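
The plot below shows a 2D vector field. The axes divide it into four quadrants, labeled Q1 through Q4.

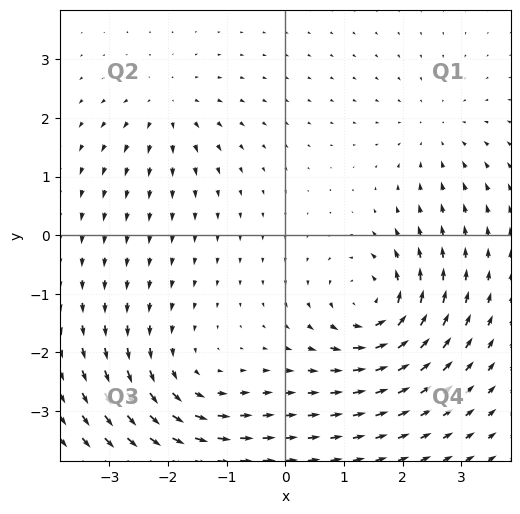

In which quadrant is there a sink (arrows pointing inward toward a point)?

Q1

The sink sits at approximately (2.6, 1.7), which lies in quadrant Q1. The divergence there is about -3, negative as expected for a sink.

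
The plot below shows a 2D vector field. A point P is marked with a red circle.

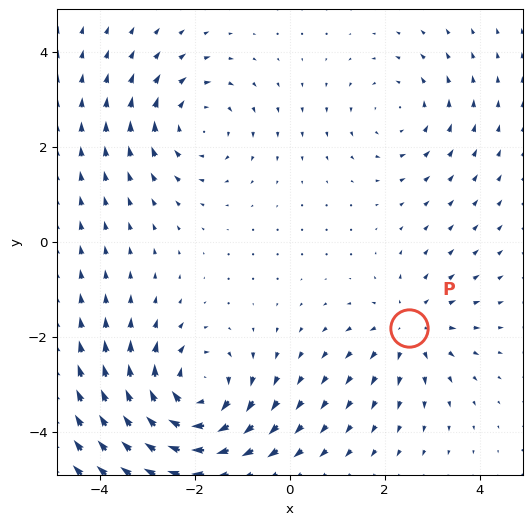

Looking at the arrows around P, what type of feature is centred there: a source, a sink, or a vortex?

At P (2.5, -1.8) the arrows spread outward. Divergence about +3, curl ≈0 — positive divergence with near-zero curl is a source.

source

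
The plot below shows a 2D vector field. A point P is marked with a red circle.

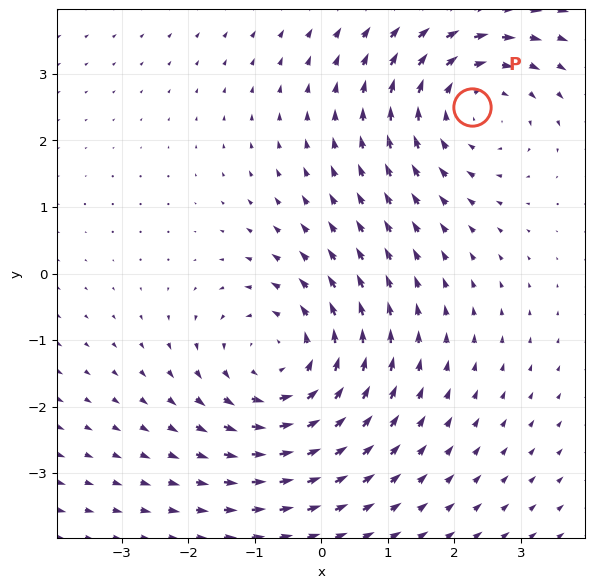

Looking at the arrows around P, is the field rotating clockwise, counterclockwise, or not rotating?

Near P at (2.3, 2.5) the arrows circulate clockwise. The curl (z-component) there is about -2; negative curl means clockwise rotation.

clockwise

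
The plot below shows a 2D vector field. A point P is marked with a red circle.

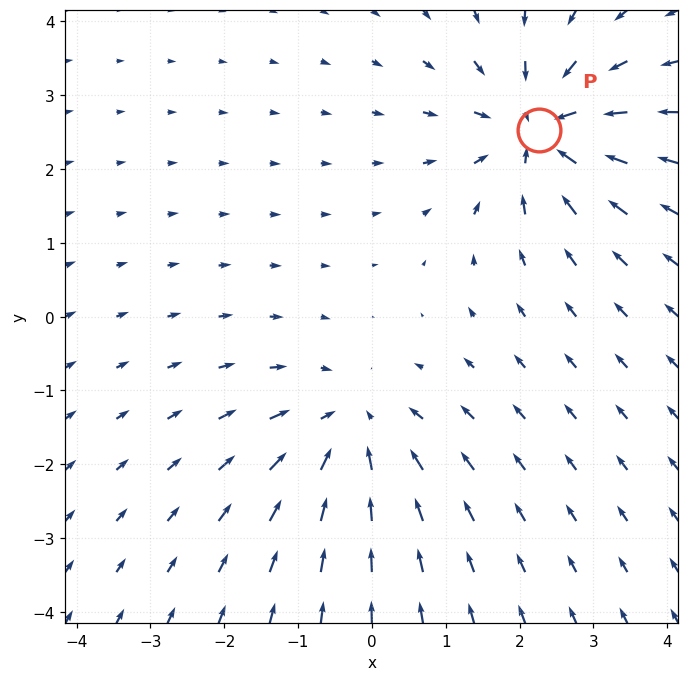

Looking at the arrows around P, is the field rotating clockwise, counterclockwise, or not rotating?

Near P at (2.3, 2.5) the arrows show no circulation. The curl there is ≈0.

not rotating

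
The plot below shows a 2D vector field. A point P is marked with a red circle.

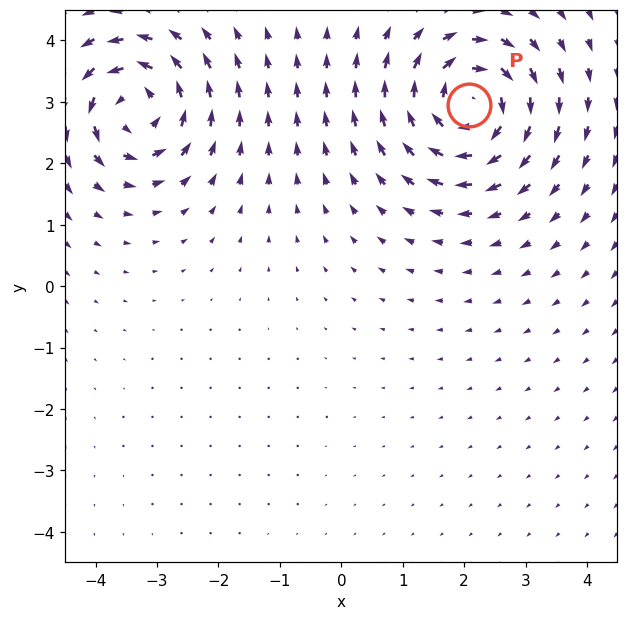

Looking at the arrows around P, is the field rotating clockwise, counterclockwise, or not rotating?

clockwise

Near P at (2.1, 2.9) the arrows circulate clockwise. The curl (z-component) there is about -6; negative curl means clockwise rotation.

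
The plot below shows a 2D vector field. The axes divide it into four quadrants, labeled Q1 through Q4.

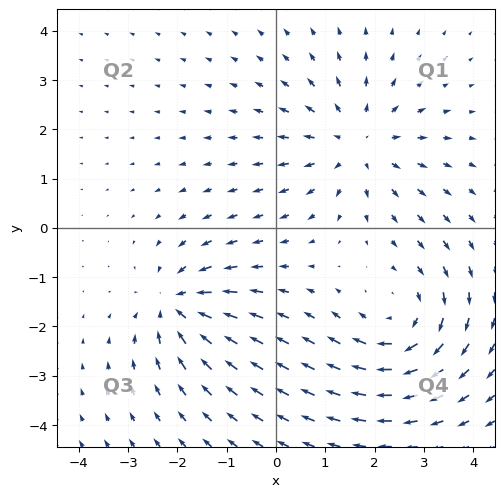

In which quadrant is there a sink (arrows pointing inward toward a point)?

The sink sits at approximately (-2.0, -1.6), which lies in quadrant Q3. The divergence there is about -5, negative as expected for a sink.

Q3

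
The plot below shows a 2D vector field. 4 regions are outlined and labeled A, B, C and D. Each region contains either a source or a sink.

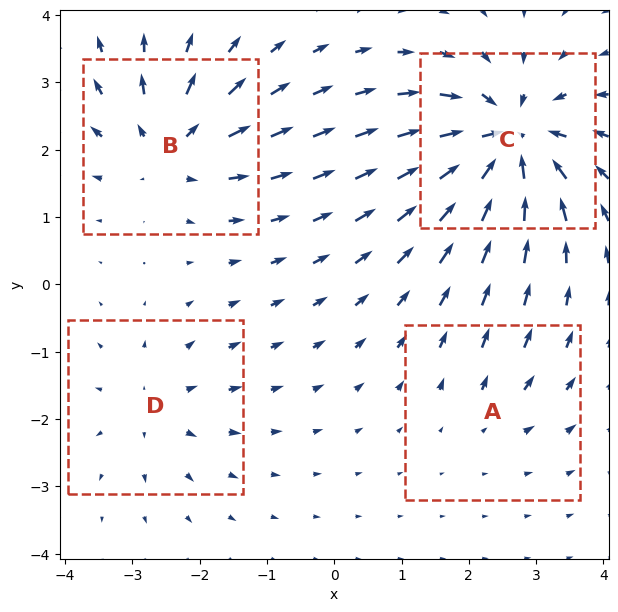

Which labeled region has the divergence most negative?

C

Divergence at each region's feature centre — A: about +2, B: about +6, C: about -8, D: about +4. Region C is most negative.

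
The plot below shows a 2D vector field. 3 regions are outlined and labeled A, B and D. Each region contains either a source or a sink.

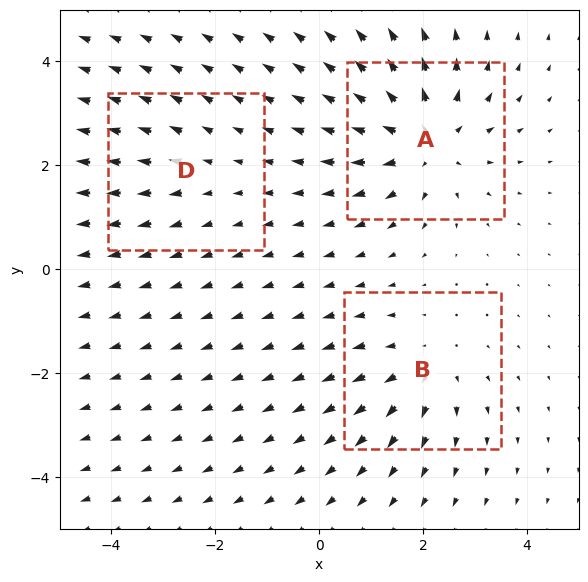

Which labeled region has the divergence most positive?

A

Divergence at each region's feature centre — A: about +5, B: about +3, D: about +2. Region A is most positive.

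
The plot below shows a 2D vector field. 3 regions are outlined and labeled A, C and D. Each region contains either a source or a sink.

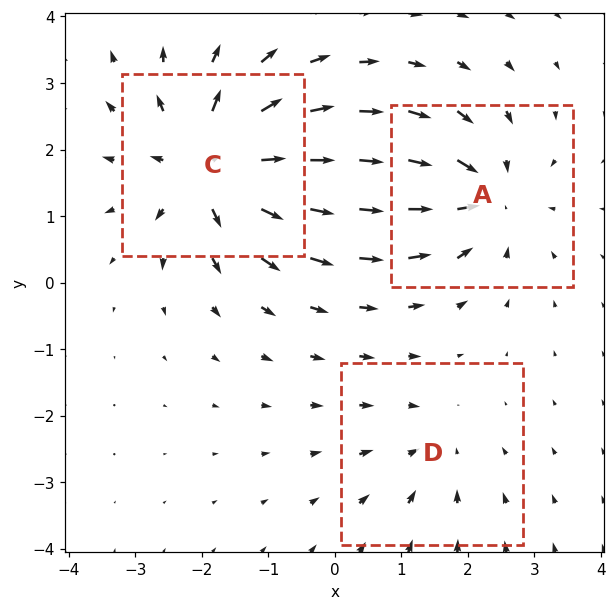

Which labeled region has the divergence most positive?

C

Divergence at each region's feature centre — A: about -4, C: about +5, D: about -2. Region C is most positive.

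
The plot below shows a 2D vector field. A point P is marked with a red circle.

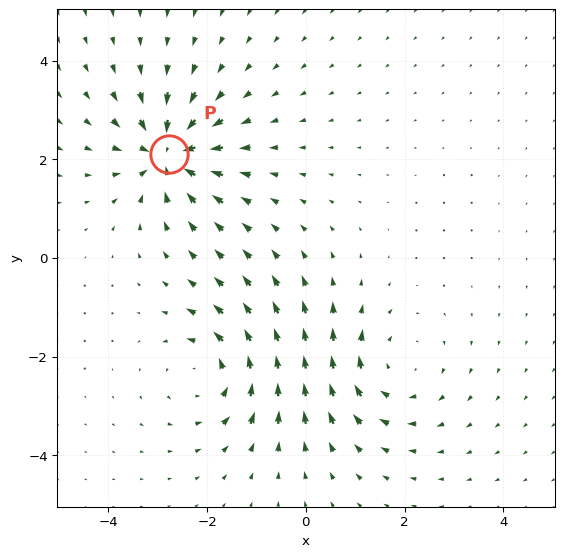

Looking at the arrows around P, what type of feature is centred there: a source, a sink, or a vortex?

sink

At P (-2.8, 2.1) the arrows converge inward. Divergence about -6, curl ≈0 — negative divergence with near-zero curl is a sink.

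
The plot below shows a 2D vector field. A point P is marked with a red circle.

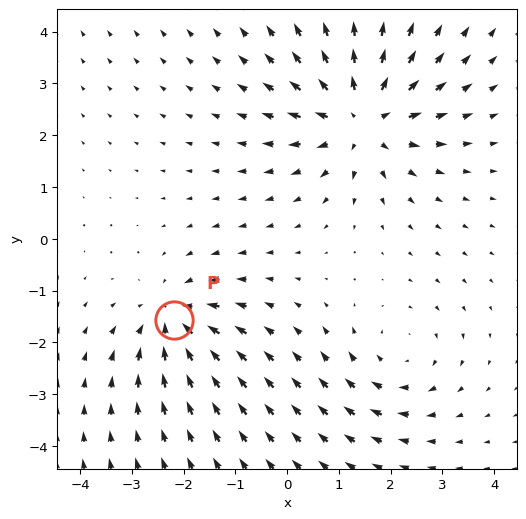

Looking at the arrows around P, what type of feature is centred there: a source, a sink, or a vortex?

At P (-2.2, -1.6) the arrows converge inward. Divergence about -4, curl ≈0 — negative divergence with near-zero curl is a sink.

sink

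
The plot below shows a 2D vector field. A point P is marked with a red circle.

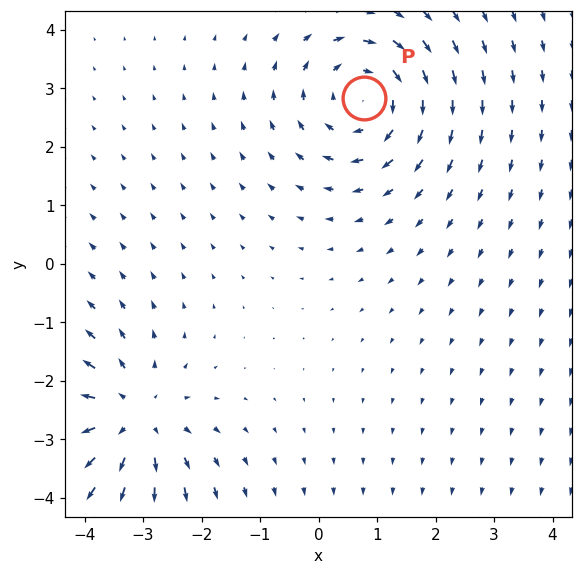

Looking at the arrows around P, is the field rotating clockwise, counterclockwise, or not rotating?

Near P at (0.8, 2.8) the arrows circulate clockwise. The curl (z-component) there is about -3; negative curl means clockwise rotation.

clockwise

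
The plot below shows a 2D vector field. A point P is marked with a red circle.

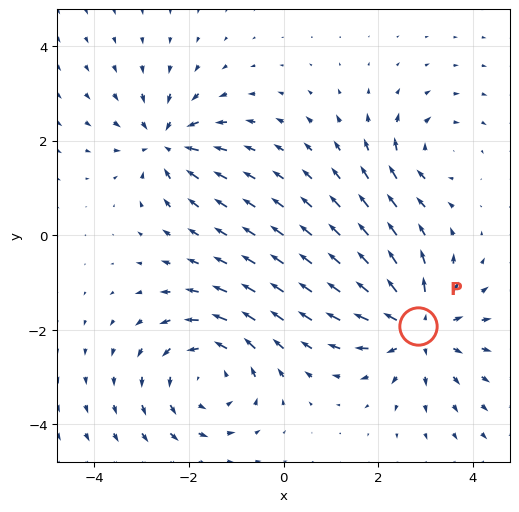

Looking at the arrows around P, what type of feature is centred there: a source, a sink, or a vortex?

source

At P (2.8, -1.9) the arrows spread outward. Divergence about +5, curl ≈0 — positive divergence with near-zero curl is a source.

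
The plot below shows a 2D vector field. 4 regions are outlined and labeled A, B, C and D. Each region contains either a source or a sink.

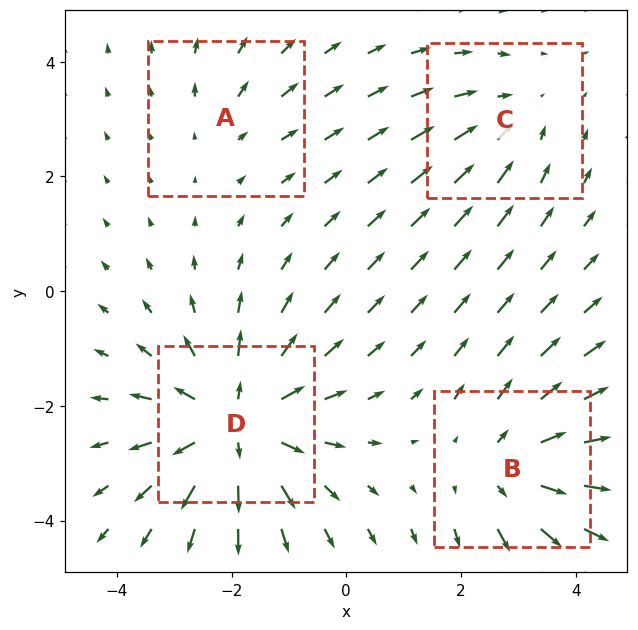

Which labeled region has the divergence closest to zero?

A

Divergence at each region's feature centre — A: about +2, B: about +4, C: about -3, D: about +6. Region A is closest to zero.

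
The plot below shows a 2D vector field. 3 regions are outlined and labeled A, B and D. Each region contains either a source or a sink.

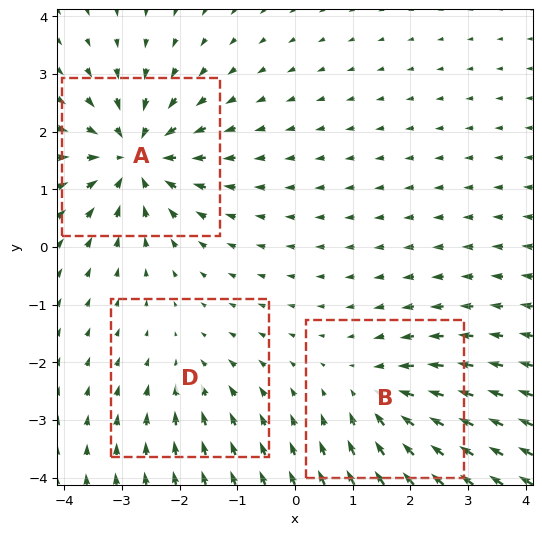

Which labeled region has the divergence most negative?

Divergence at each region's feature centre — A: about -6, B: about -4, D: about -2. Region A is most negative.

A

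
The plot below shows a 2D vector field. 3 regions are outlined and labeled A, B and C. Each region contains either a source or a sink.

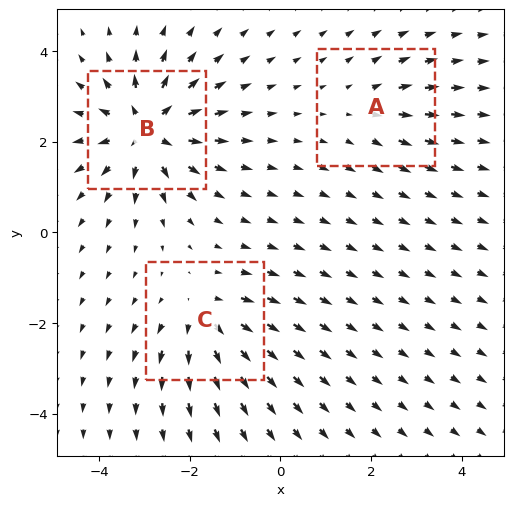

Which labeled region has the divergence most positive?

B

Divergence at each region's feature centre — A: about +2, B: about +6, C: about +4. Region B is most positive.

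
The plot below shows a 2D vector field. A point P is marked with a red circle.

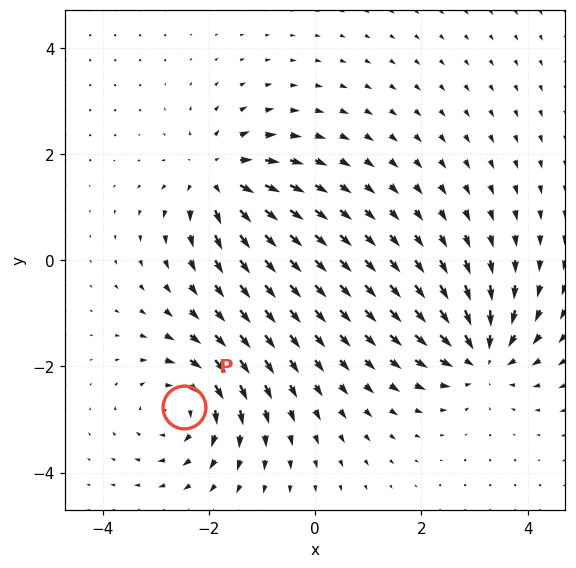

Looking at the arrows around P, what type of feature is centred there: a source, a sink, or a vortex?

vortex

At P (-2.5, -2.8) the arrows circulate clockwise. Divergence ≈0, curl about -6 — near-zero divergence with nonzero curl is a vortex.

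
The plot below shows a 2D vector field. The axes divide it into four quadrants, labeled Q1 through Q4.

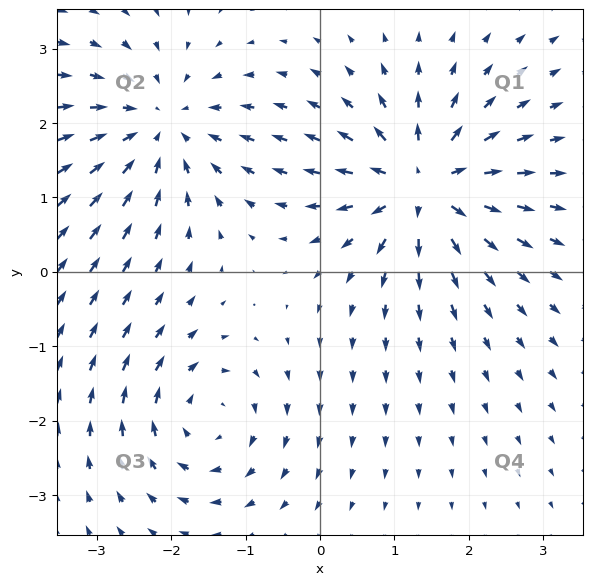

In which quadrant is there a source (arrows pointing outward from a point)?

The source sits at approximately (1.4, 1.2), which lies in quadrant Q1. The divergence there is about +7, positive as expected for a source.

Q1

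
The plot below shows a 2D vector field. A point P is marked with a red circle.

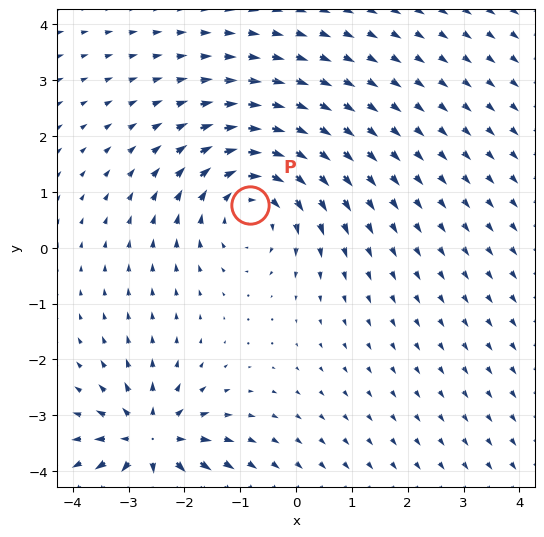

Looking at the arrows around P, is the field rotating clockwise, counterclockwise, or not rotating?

Near P at (-0.8, 0.8) the arrows circulate clockwise. The curl (z-component) there is about -3; negative curl means clockwise rotation.

clockwise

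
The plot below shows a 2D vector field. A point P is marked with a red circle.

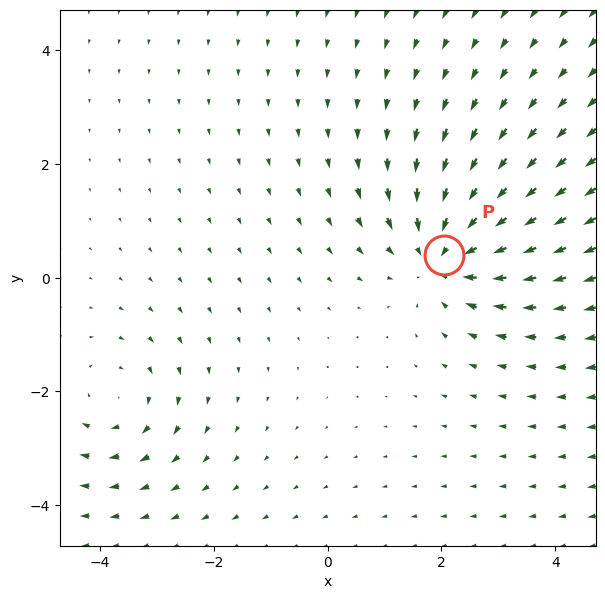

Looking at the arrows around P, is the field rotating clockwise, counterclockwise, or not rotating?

not rotating

Near P at (2.0, 0.4) the arrows show no circulation. The curl there is ≈0.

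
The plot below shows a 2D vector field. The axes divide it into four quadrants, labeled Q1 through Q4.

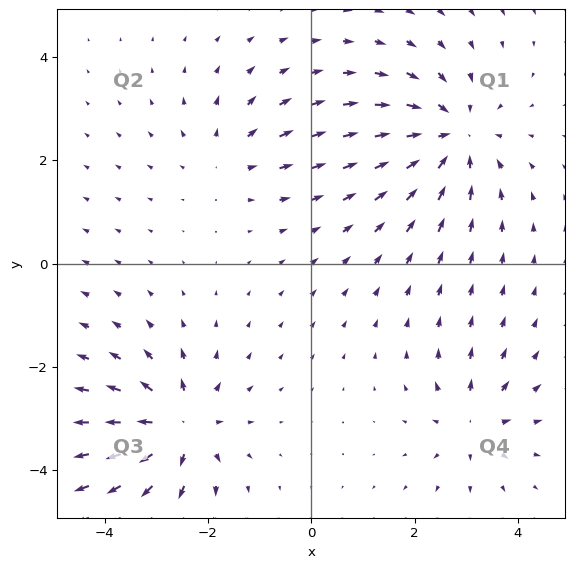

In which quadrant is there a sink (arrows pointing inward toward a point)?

Q1

The sink sits at approximately (2.7, 2.5), which lies in quadrant Q1. The divergence there is about -5, negative as expected for a sink.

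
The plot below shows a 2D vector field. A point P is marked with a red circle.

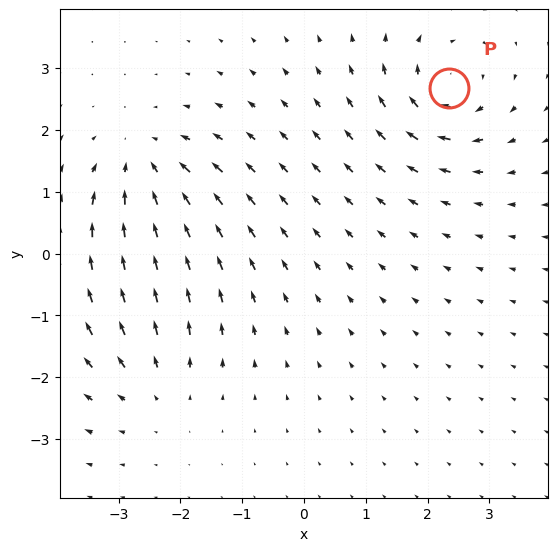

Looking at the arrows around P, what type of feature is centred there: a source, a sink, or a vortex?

At P (2.3, 2.7) the arrows circulate clockwise. Divergence ≈0, curl about -6 — near-zero divergence with nonzero curl is a vortex.

vortex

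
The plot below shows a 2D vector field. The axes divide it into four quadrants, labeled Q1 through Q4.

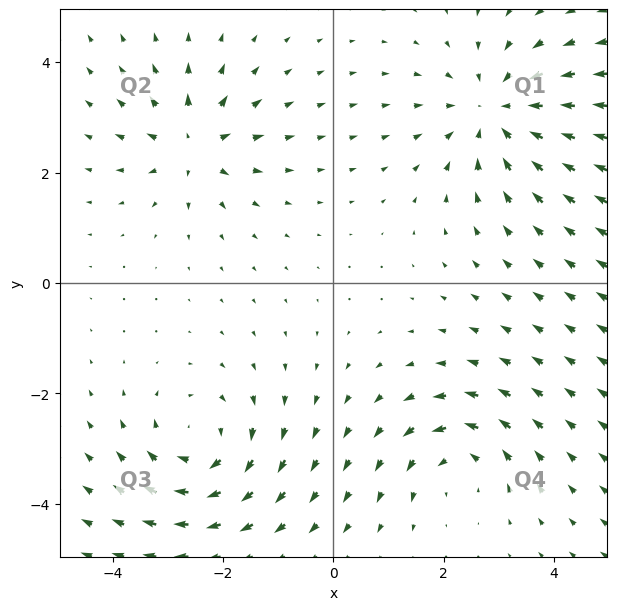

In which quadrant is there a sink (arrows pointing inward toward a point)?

Q1

The sink sits at approximately (3.0, 3.1), which lies in quadrant Q1. The divergence there is about -4, negative as expected for a sink.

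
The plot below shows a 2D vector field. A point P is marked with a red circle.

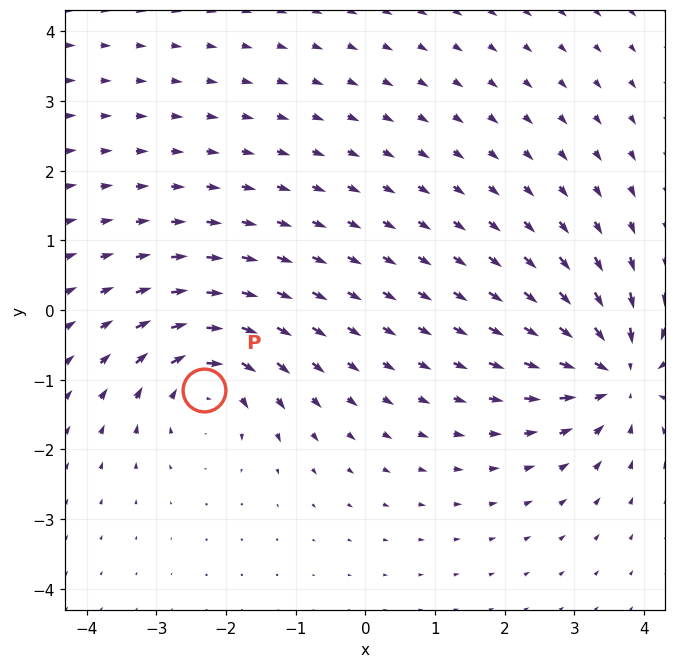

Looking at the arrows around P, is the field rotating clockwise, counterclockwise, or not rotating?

Near P at (-2.3, -1.1) the arrows circulate clockwise. The curl (z-component) there is about -5; negative curl means clockwise rotation.

clockwise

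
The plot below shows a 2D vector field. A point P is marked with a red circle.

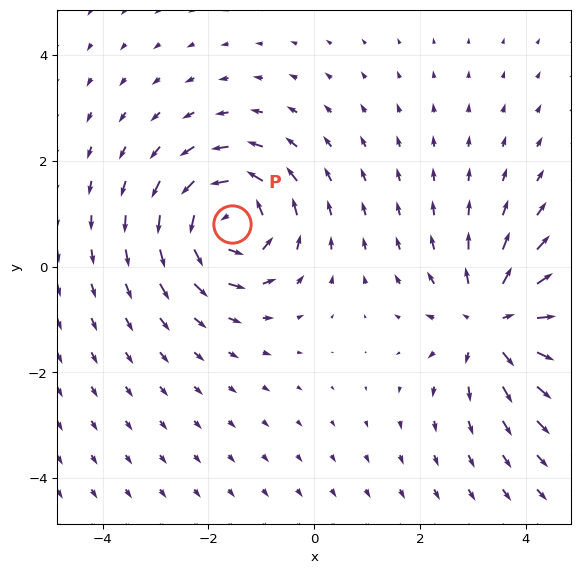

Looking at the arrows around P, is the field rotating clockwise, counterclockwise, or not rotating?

Near P at (-1.6, 0.8) the arrows circulate counterclockwise. The curl (z-component) there is about +6; positive curl means counterclockwise rotation.

counterclockwise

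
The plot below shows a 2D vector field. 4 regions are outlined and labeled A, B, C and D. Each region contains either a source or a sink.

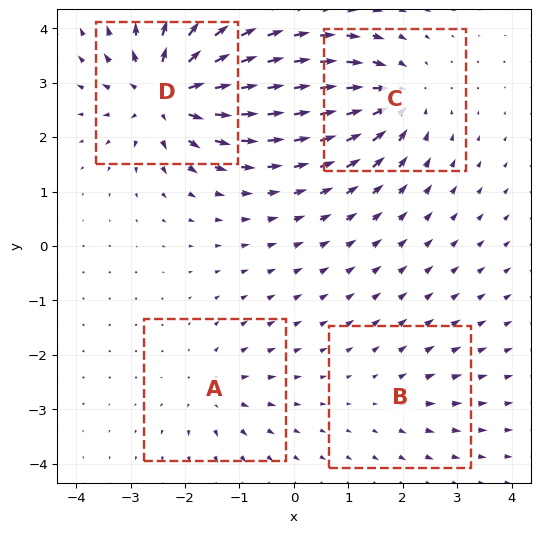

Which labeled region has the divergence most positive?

Divergence at each region's feature centre — A: about +4, B: about +3, C: about -6, D: about +9. Region D is most positive.

D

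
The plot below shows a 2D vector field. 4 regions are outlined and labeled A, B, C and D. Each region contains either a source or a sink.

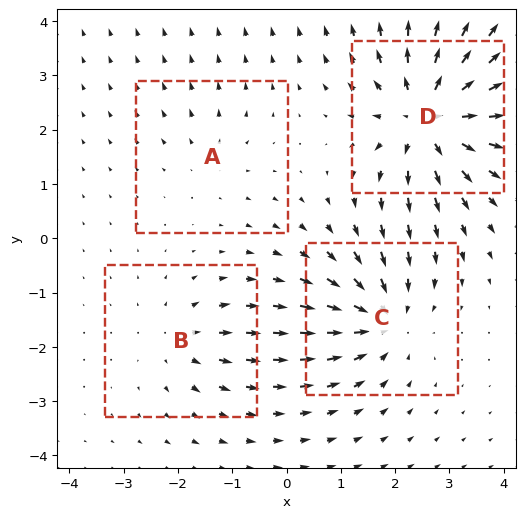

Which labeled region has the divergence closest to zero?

A

Divergence at each region's feature centre — A: about +2, B: about +3, C: about -6, D: about +8. Region A is closest to zero.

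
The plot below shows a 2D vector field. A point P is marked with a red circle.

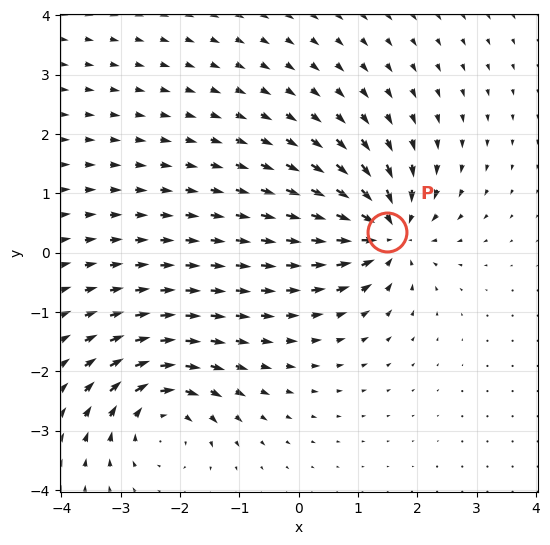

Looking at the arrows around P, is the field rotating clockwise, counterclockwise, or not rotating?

not rotating

Near P at (1.5, 0.4) the arrows show no circulation. The curl there is ≈0.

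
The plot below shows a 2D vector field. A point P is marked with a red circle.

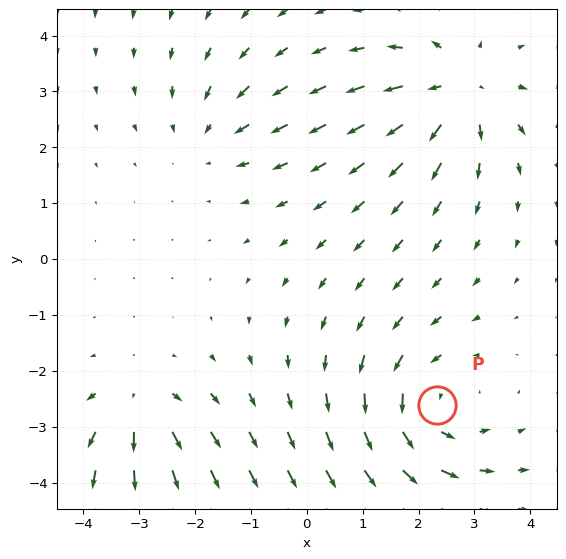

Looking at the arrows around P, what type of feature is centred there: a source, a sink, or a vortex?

At P (2.3, -2.6) the arrows circulate counterclockwise. Divergence ≈0, curl about +4 — near-zero divergence with nonzero curl is a vortex.

vortex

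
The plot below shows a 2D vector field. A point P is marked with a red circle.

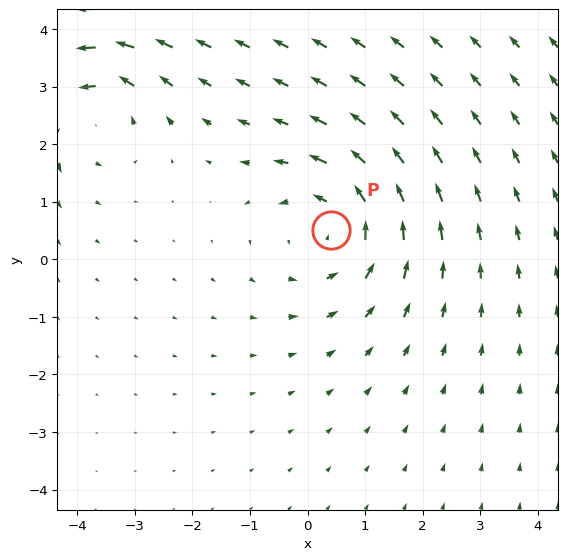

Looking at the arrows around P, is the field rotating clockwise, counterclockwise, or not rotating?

Near P at (0.4, 0.5) the arrows circulate counterclockwise. The curl (z-component) there is about +3; positive curl means counterclockwise rotation.

counterclockwise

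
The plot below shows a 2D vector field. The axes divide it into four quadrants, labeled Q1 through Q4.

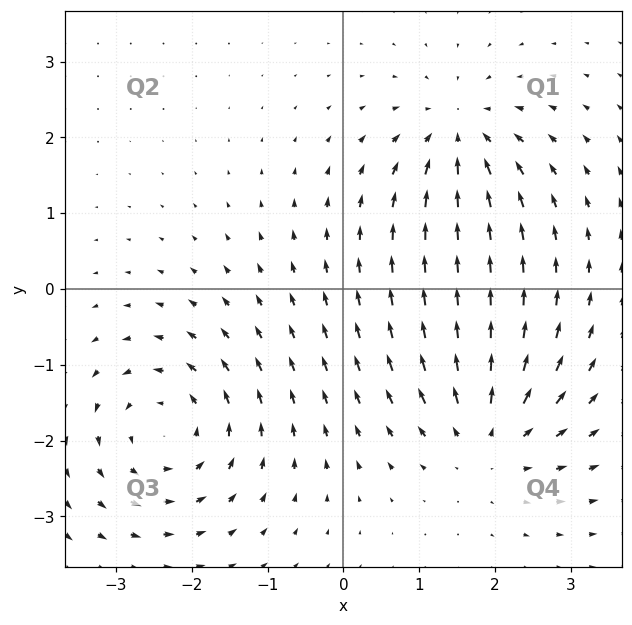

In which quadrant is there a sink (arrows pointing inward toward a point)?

The sink sits at approximately (1.5, 2.0), which lies in quadrant Q1. The divergence there is about -5, negative as expected for a sink.

Q1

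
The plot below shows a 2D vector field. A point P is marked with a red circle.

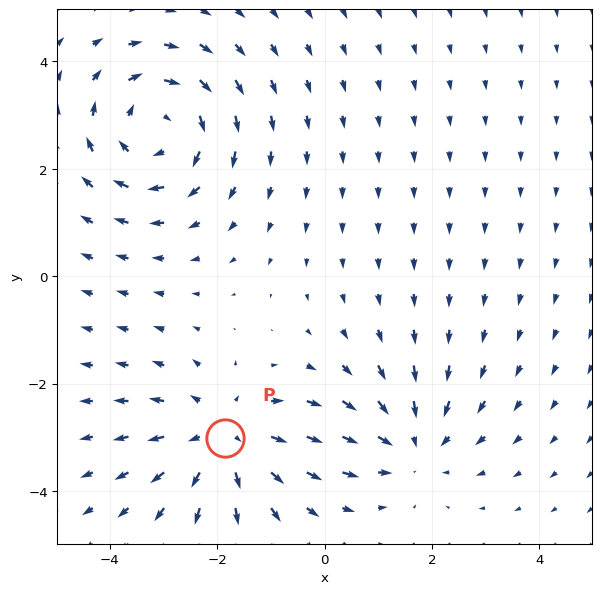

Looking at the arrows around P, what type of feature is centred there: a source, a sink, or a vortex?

source

At P (-1.9, -3.0) the arrows spread outward. Divergence about +3, curl ≈0 — positive divergence with near-zero curl is a source.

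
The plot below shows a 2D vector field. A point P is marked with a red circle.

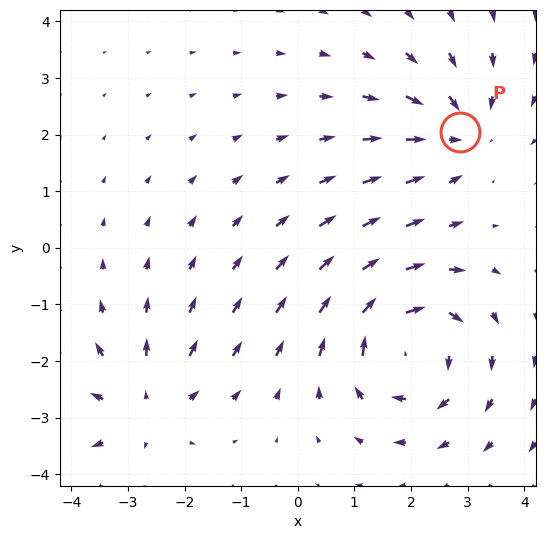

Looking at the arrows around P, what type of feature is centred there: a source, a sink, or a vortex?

sink

At P (2.9, 2.0) the arrows converge inward. Divergence about -3, curl ≈0 — negative divergence with near-zero curl is a sink.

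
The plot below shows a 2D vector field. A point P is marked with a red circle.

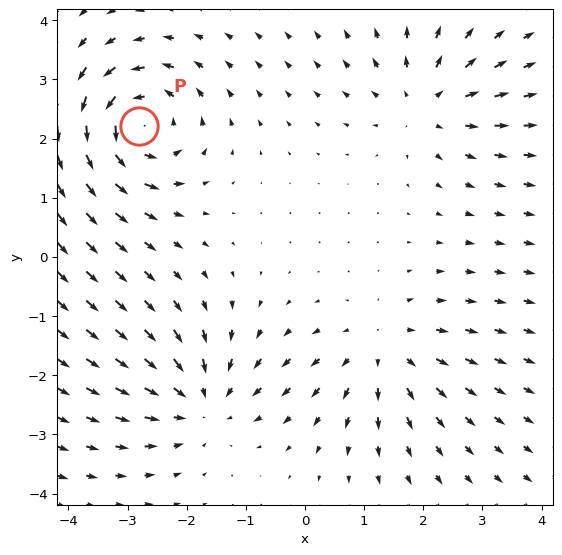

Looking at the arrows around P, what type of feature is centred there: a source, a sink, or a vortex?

vortex

At P (-2.8, 2.2) the arrows circulate counterclockwise. Divergence ≈0, curl about +6 — near-zero divergence with nonzero curl is a vortex.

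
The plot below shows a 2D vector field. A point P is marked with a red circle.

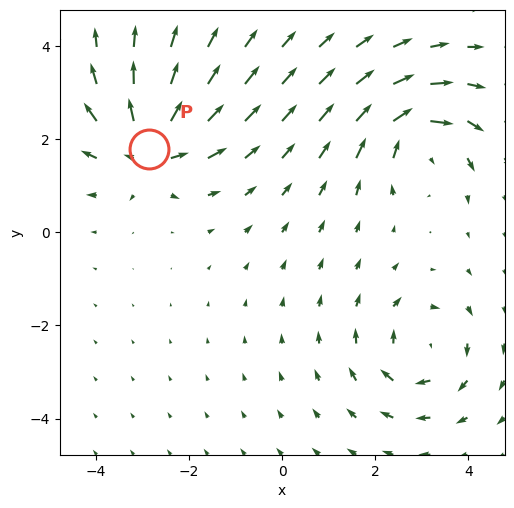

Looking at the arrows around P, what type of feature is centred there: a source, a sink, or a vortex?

At P (-2.9, 1.8) the arrows spread outward. Divergence about +7, curl ≈0 — positive divergence with near-zero curl is a source.

source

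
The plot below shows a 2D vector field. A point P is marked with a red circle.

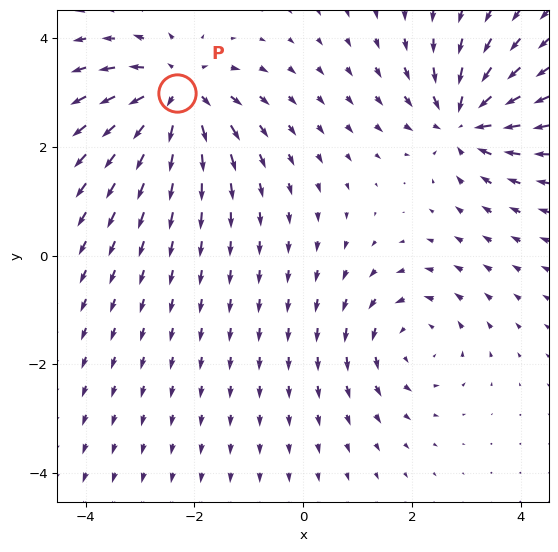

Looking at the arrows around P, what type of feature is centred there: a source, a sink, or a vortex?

At P (-2.3, 3.0) the arrows spread outward. Divergence about +5, curl ≈0 — positive divergence with near-zero curl is a source.

source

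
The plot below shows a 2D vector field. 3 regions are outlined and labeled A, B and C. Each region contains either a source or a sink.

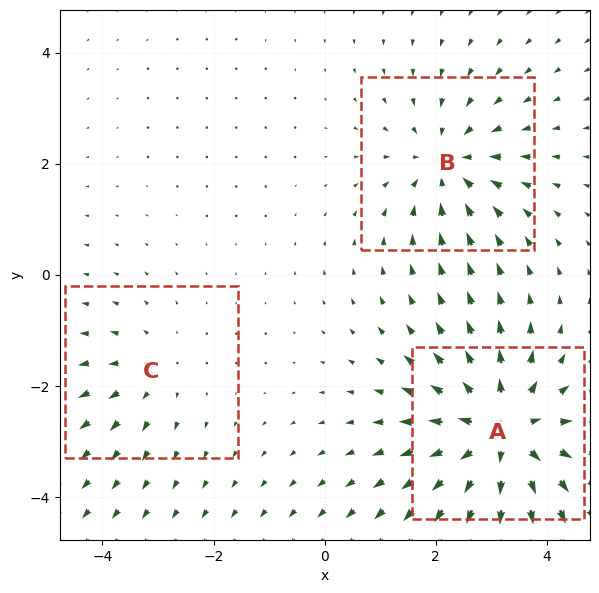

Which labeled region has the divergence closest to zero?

Divergence at each region's feature centre — A: about +5, B: about -3, C: about +2. Region C is closest to zero.

C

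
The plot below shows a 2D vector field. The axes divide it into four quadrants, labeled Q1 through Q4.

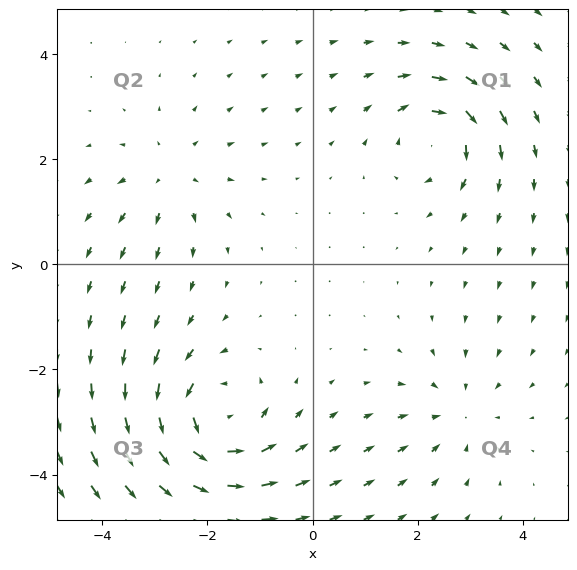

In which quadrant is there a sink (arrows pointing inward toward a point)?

Q4

The sink sits at approximately (2.8, -2.8), which lies in quadrant Q4. The divergence there is about -2, negative as expected for a sink.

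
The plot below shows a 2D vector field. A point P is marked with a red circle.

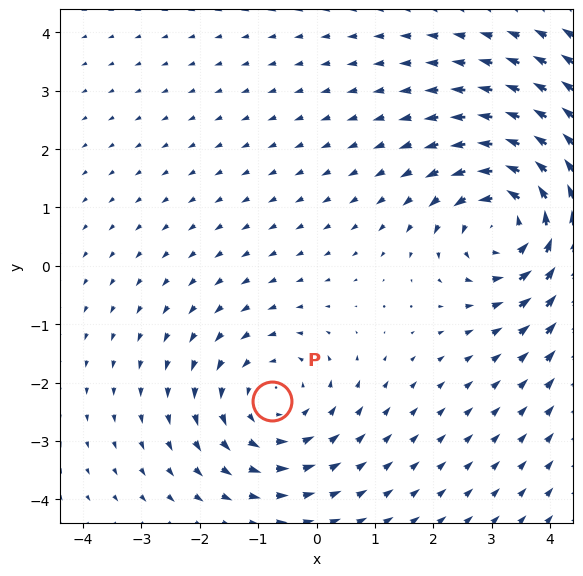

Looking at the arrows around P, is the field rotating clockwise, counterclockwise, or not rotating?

Near P at (-0.8, -2.3) the arrows circulate counterclockwise. The curl (z-component) there is about +3; positive curl means counterclockwise rotation.

counterclockwise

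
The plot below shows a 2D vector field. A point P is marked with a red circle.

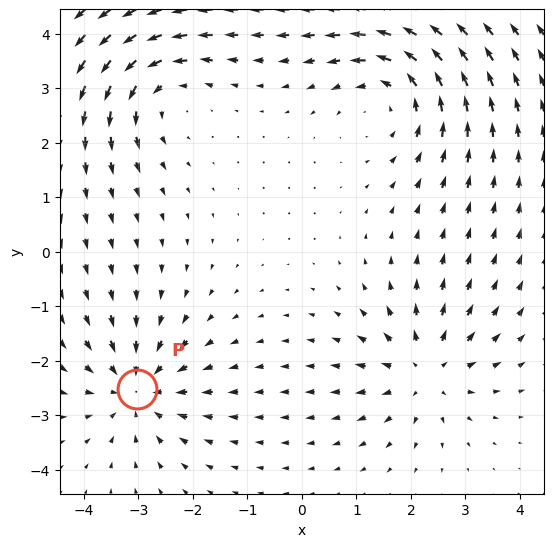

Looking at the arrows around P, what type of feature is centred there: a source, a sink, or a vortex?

sink

At P (-3.0, -2.5) the arrows converge inward. Divergence about -4, curl ≈0 — negative divergence with near-zero curl is a sink.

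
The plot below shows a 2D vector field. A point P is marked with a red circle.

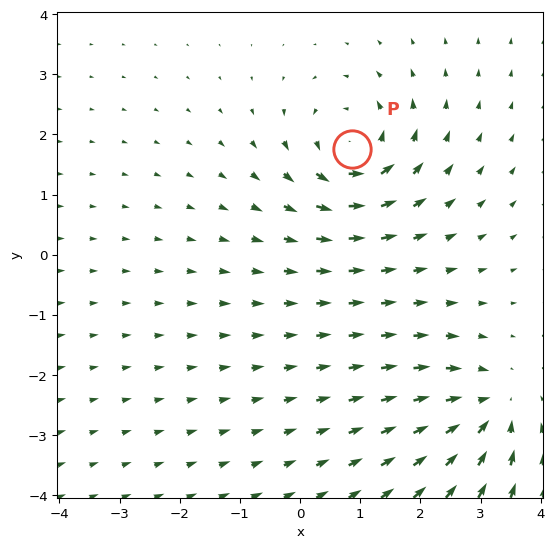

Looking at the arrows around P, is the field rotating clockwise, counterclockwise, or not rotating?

Near P at (0.9, 1.8) the arrows circulate counterclockwise. The curl (z-component) there is about +5; positive curl means counterclockwise rotation.

counterclockwise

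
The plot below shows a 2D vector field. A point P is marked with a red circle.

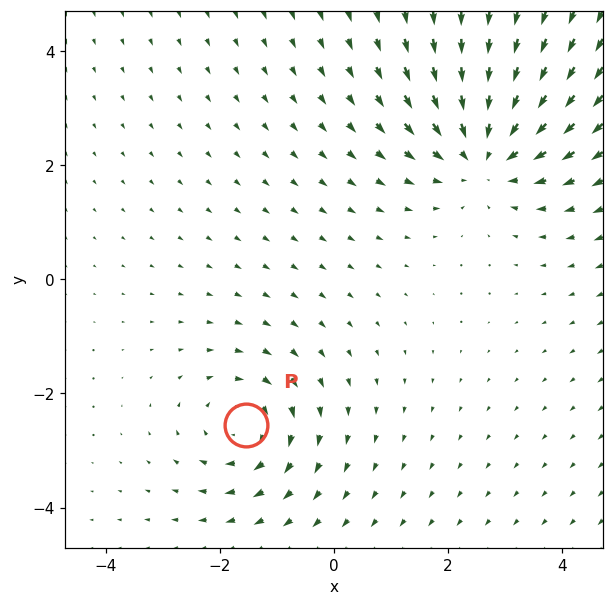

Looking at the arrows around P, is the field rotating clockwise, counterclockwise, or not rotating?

clockwise

Near P at (-1.6, -2.6) the arrows circulate clockwise. The curl (z-component) there is about -3; negative curl means clockwise rotation.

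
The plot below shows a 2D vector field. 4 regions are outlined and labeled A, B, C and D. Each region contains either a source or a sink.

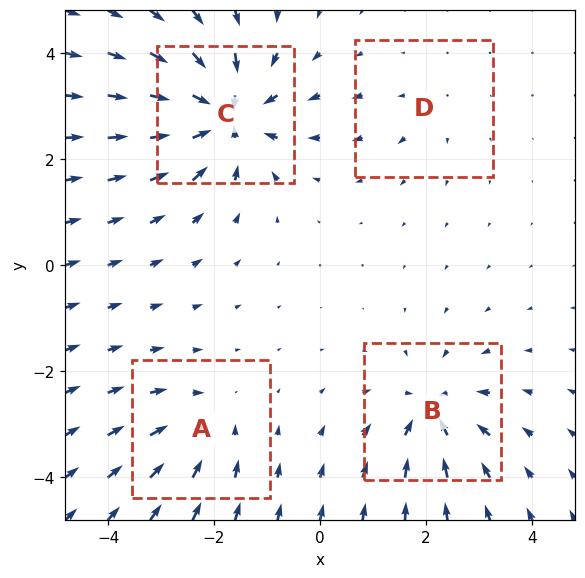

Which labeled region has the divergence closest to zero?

D

Divergence at each region's feature centre — A: about -4, B: about -6, C: about -8, D: about +2. Region D is closest to zero.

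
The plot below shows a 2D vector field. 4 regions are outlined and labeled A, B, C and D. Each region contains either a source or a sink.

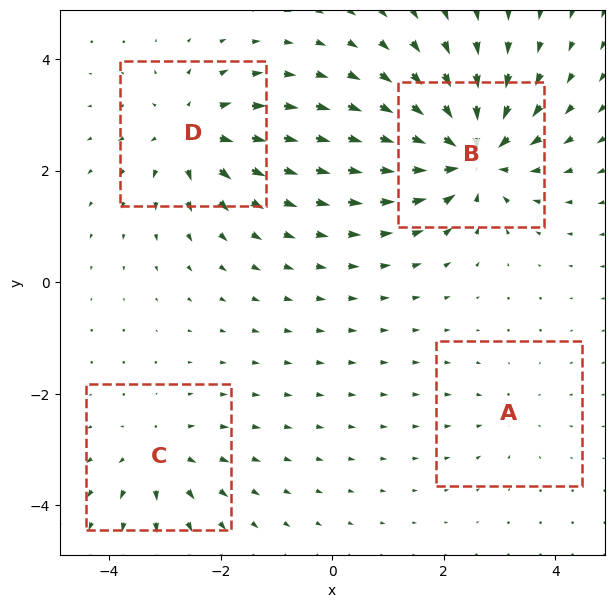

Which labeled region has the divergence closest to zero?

Divergence at each region's feature centre — A: about -2, B: about -8, C: about +4, D: about +5. Region A is closest to zero.

A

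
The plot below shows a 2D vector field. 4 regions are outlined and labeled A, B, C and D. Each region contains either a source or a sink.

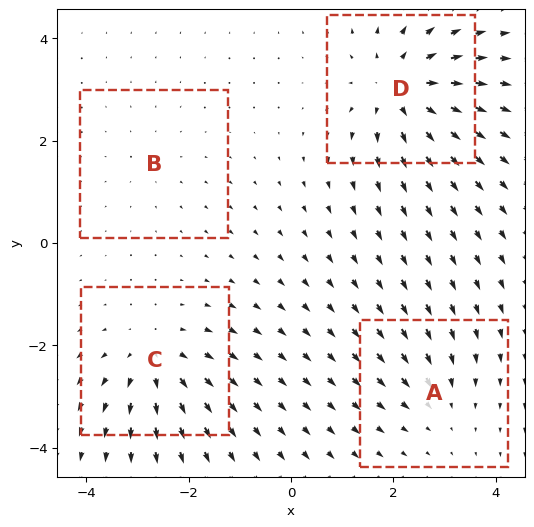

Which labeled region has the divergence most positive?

D

Divergence at each region's feature centre — A: about -3, B: about +2, C: about +5, D: about +7. Region D is most positive.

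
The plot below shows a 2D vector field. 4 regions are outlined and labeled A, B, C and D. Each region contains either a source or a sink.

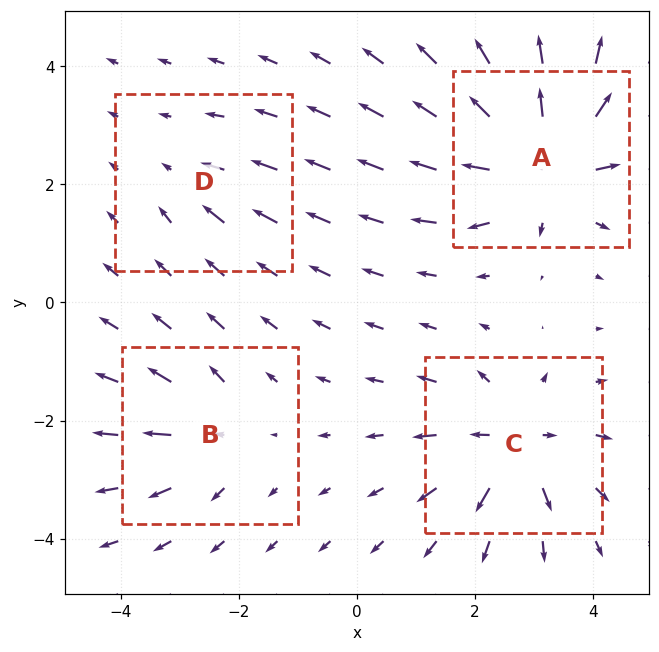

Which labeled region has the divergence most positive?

A

Divergence at each region's feature centre — A: about +8, B: about +4, C: about +6, D: about -3. Region A is most positive.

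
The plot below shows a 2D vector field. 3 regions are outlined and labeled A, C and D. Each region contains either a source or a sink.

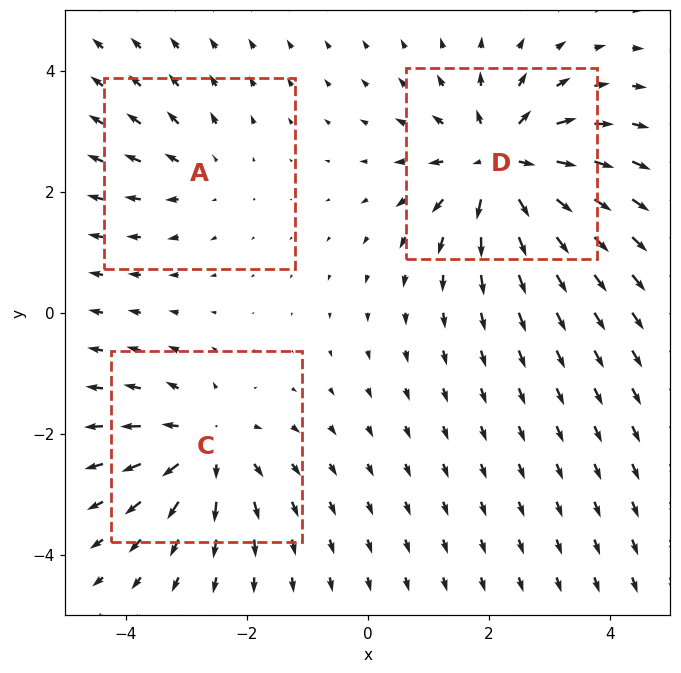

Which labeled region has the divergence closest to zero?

Divergence at each region's feature centre — A: about +2, C: about +4, D: about +6. Region A is closest to zero.

A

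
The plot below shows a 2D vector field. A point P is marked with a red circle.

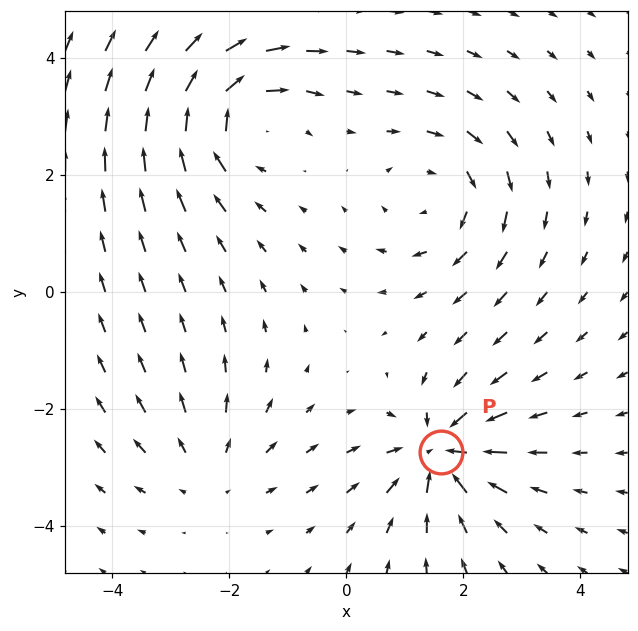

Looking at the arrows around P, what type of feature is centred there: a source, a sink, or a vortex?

sink

At P (1.6, -2.7) the arrows converge inward. Divergence about -5, curl ≈0 — negative divergence with near-zero curl is a sink.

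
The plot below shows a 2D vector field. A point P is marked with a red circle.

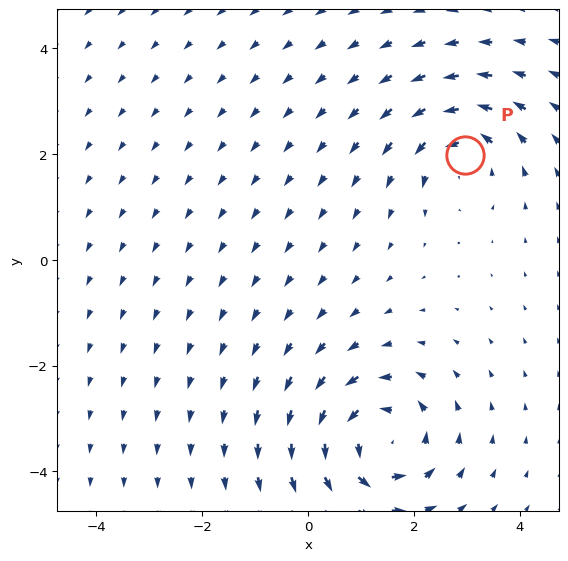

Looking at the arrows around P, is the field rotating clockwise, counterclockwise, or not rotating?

counterclockwise

Near P at (3.0, 2.0) the arrows circulate counterclockwise. The curl (z-component) there is about +4; positive curl means counterclockwise rotation.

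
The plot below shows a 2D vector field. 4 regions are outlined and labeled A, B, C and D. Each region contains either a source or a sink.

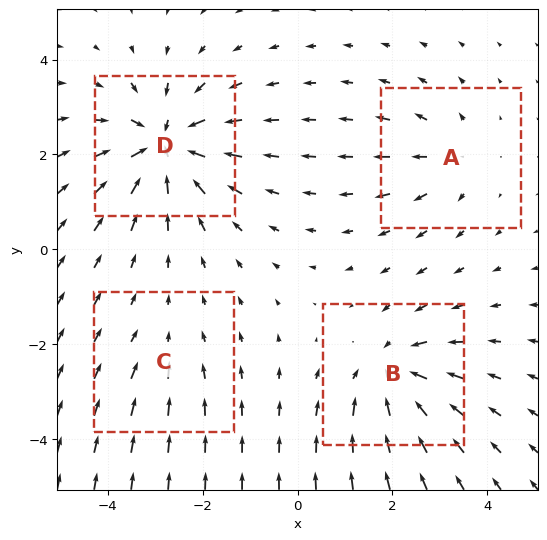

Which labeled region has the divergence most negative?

D

Divergence at each region's feature centre — A: about +3, B: about -5, C: about -2, D: about -7. Region D is most negative.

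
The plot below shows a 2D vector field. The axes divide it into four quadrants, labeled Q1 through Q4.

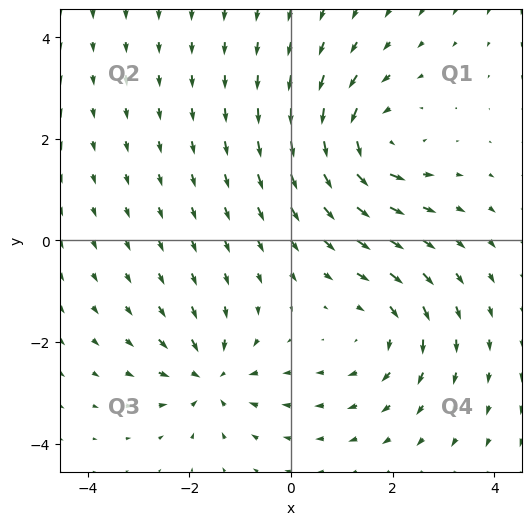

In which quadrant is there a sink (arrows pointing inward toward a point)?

Q3

The sink sits at approximately (-1.6, -2.7), which lies in quadrant Q3. The divergence there is about -4, negative as expected for a sink.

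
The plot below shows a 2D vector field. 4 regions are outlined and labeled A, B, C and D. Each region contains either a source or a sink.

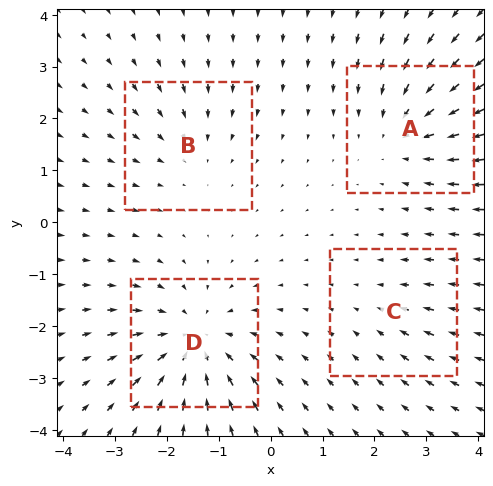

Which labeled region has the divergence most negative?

D

Divergence at each region's feature centre — A: about -4, B: about -3, C: about -2, D: about -6. Region D is most negative.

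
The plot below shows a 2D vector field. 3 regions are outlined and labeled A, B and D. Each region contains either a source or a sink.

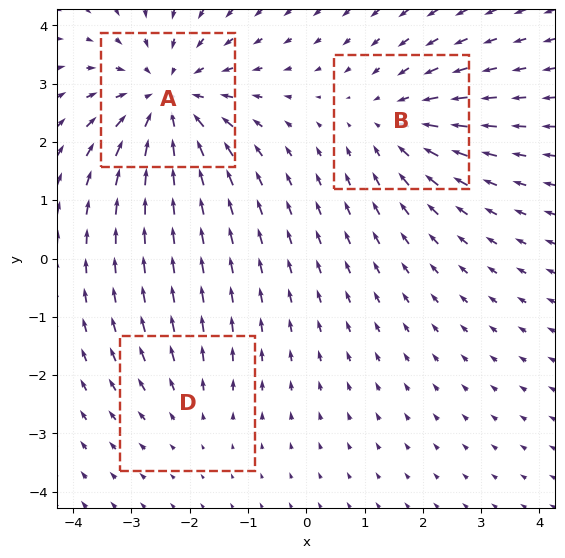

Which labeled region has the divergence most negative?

Divergence at each region's feature centre — A: about -4, B: about -3, D: about +2. Region A is most negative.

A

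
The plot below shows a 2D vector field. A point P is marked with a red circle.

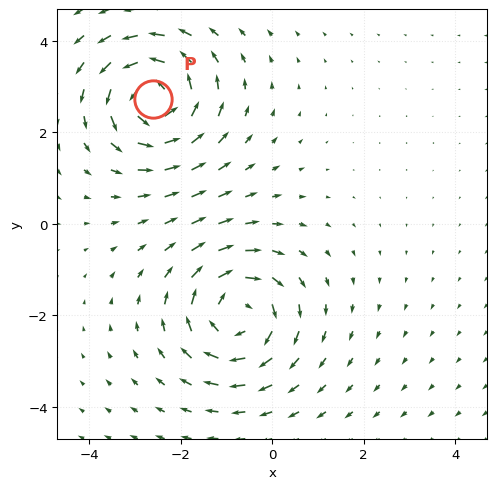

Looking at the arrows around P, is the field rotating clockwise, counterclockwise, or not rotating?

Near P at (-2.6, 2.7) the arrows circulate counterclockwise. The curl (z-component) there is about +5; positive curl means counterclockwise rotation.

counterclockwise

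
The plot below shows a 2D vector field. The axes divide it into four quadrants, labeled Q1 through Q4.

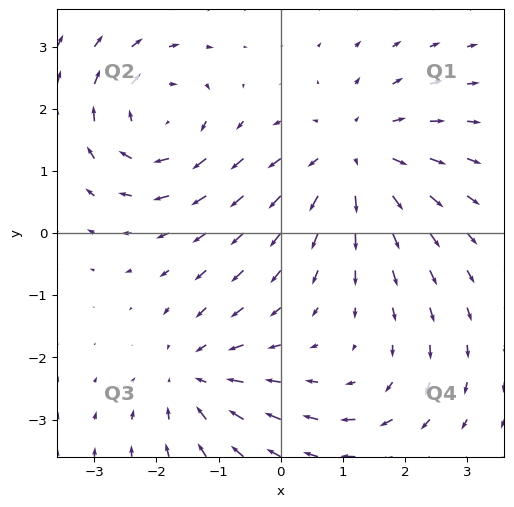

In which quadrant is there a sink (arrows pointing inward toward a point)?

Q3

The sink sits at approximately (-1.4, -2.3), which lies in quadrant Q3. The divergence there is about -4, negative as expected for a sink.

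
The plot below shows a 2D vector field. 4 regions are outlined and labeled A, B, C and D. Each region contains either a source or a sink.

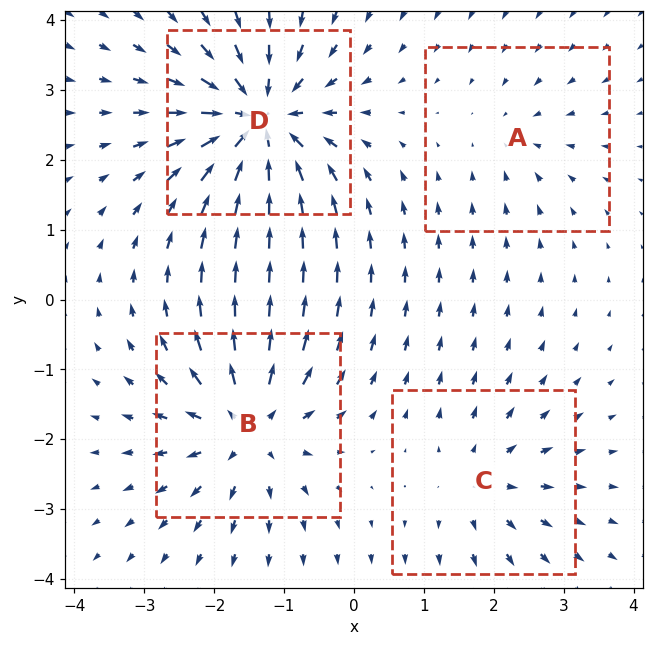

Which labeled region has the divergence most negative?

D

Divergence at each region's feature centre — A: about -2, B: about +6, C: about +4, D: about -8. Region D is most negative.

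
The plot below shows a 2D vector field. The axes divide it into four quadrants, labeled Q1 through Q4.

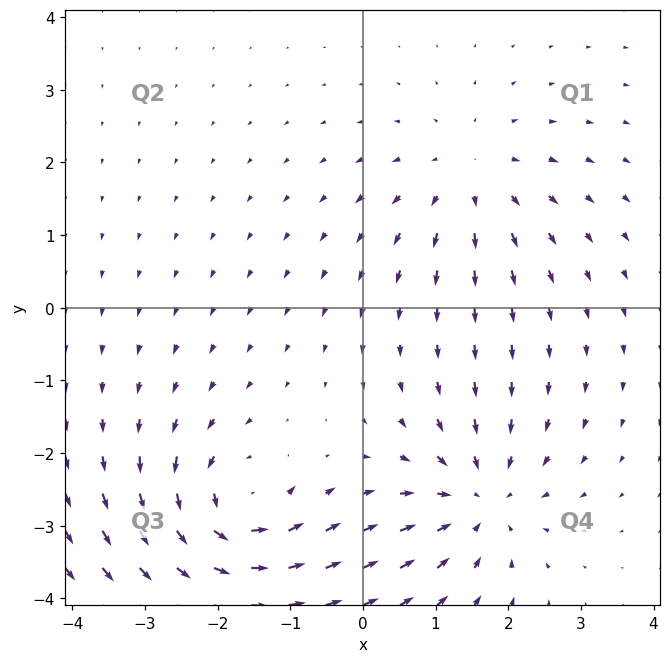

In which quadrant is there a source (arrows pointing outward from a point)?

The source sits at approximately (1.5, 1.8), which lies in quadrant Q1. The divergence there is about +4, positive as expected for a source.

Q1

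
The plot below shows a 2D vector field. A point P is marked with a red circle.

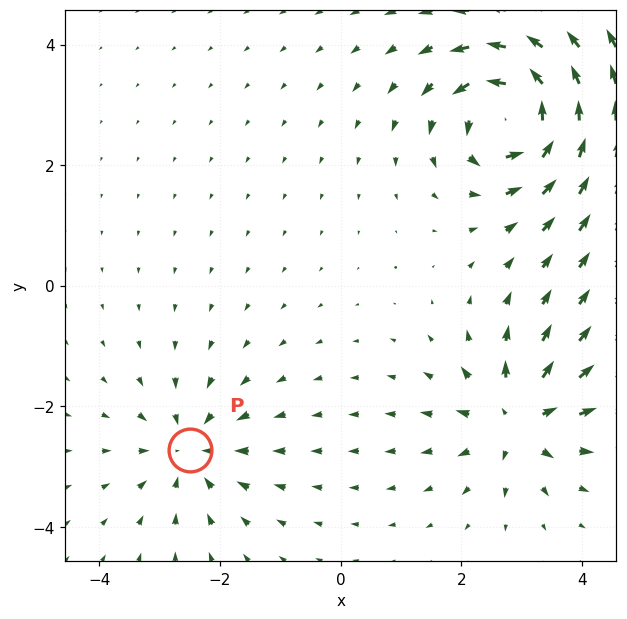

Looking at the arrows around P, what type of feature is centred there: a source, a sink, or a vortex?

At P (-2.5, -2.7) the arrows converge inward. Divergence about -3, curl ≈0 — negative divergence with near-zero curl is a sink.

sink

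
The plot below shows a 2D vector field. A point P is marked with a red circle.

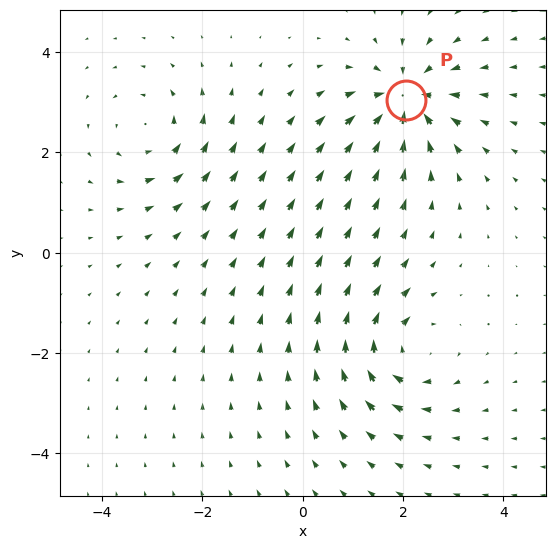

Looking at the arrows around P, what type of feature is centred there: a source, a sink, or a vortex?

sink

At P (2.1, 3.0) the arrows converge inward. Divergence about -5, curl ≈0 — negative divergence with near-zero curl is a sink.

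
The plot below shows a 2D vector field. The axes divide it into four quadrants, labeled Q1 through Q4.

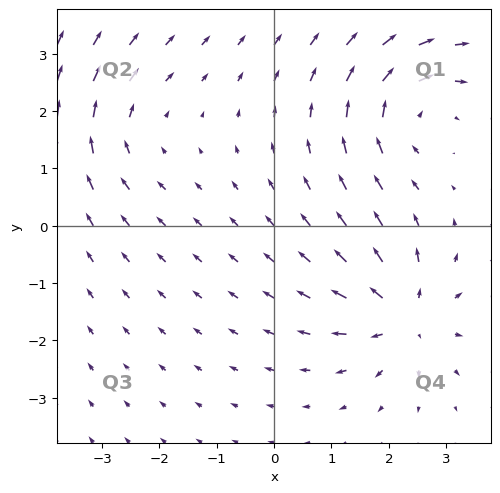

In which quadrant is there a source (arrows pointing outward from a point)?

Q4

The source sits at approximately (2.3, -1.6), which lies in quadrant Q4. The divergence there is about +6, positive as expected for a source.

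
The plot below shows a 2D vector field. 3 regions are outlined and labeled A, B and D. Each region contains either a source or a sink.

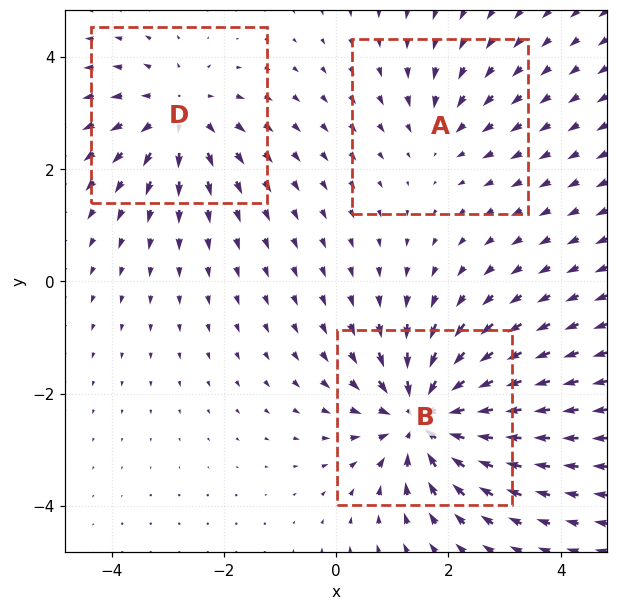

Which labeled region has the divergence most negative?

B

Divergence at each region's feature centre — A: about -2, B: about -5, D: about +3. Region B is most negative.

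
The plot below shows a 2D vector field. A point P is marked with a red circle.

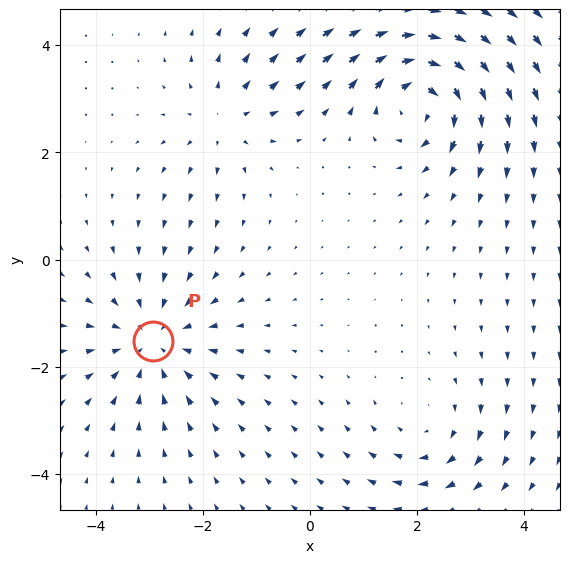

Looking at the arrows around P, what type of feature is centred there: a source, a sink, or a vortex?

sink

At P (-2.9, -1.5) the arrows converge inward. Divergence about -4, curl ≈0 — negative divergence with near-zero curl is a sink.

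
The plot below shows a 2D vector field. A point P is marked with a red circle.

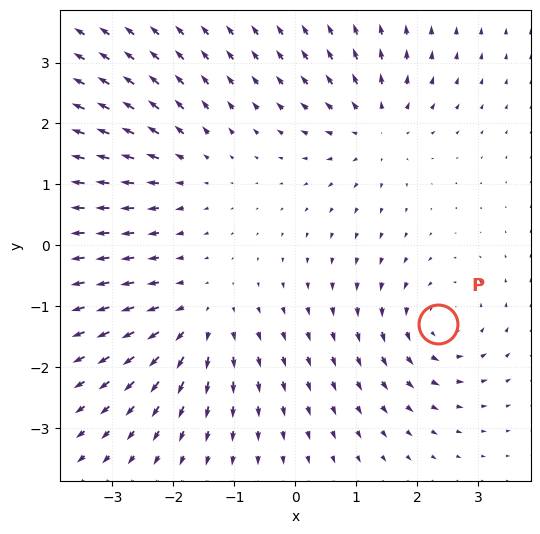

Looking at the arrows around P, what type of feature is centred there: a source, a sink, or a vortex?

At P (2.3, -1.3) the arrows circulate counterclockwise. Divergence ≈0, curl about +5 — near-zero divergence with nonzero curl is a vortex.

vortex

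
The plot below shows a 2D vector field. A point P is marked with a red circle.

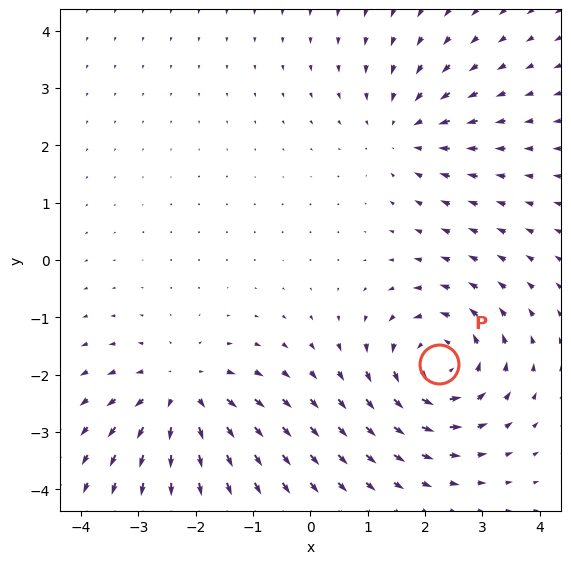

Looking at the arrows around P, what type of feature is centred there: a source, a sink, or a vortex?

At P (2.2, -1.8) the arrows circulate counterclockwise. Divergence ≈0, curl about +5 — near-zero divergence with nonzero curl is a vortex.

vortex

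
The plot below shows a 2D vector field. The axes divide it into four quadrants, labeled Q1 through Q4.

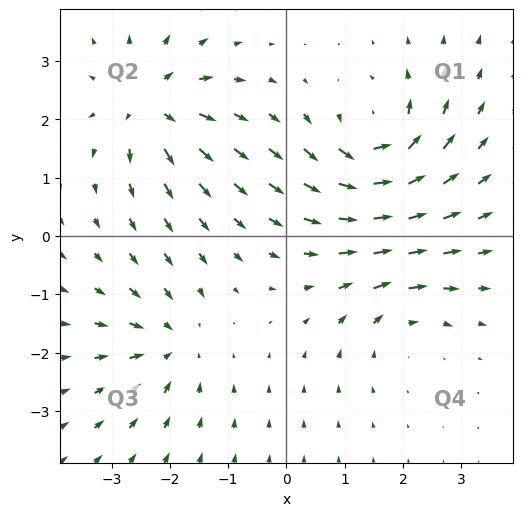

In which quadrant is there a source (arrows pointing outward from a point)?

Q2

The source sits at approximately (-2.3, 2.2), which lies in quadrant Q2. The divergence there is about +5, positive as expected for a source.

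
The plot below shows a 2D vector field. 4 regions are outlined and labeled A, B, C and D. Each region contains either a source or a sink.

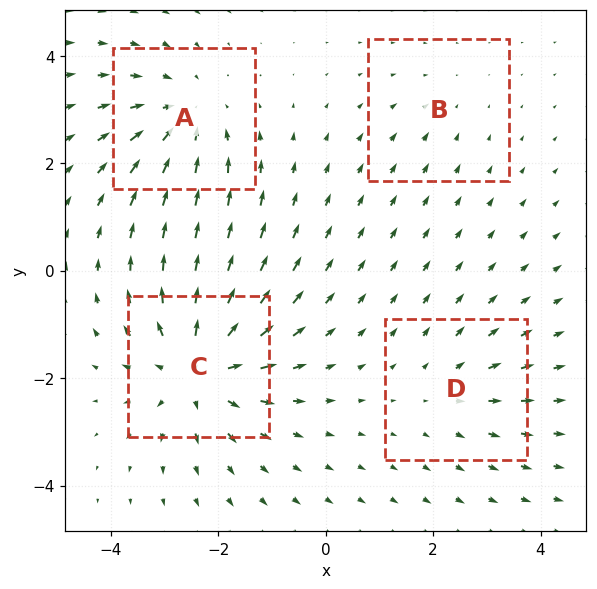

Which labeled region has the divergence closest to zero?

Divergence at each region's feature centre — A: about -5, B: about -2, C: about +6, D: about +3. Region B is closest to zero.

B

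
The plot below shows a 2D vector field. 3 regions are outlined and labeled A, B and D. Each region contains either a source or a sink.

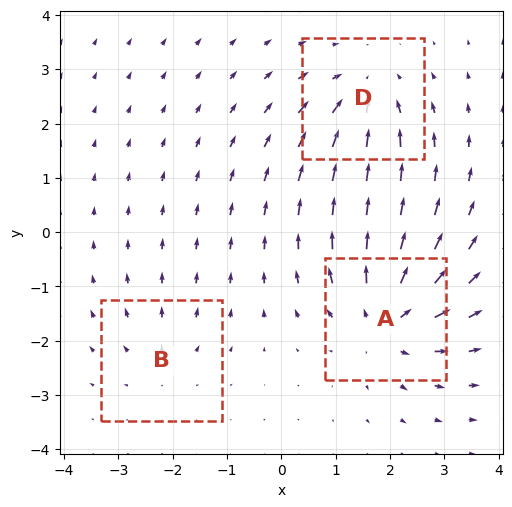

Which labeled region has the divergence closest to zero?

B

Divergence at each region's feature centre — A: about +5, B: about +2, D: about -4. Region B is closest to zero.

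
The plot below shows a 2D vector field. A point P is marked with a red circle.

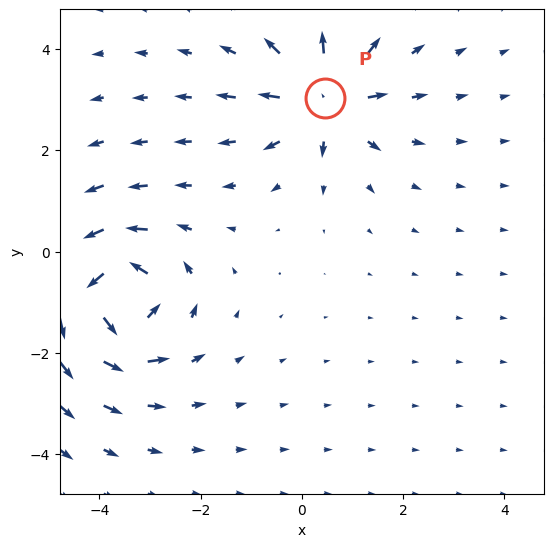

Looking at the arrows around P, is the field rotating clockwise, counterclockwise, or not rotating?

not rotating

Near P at (0.5, 3.0) the arrows show no circulation. The curl there is ≈0.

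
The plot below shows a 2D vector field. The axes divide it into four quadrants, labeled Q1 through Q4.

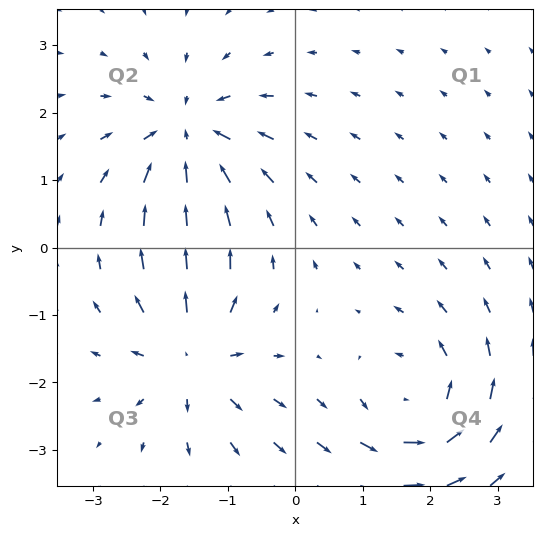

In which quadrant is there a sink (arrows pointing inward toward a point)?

The sink sits at approximately (-1.6, 1.7), which lies in quadrant Q2. The divergence there is about -6, negative as expected for a sink.

Q2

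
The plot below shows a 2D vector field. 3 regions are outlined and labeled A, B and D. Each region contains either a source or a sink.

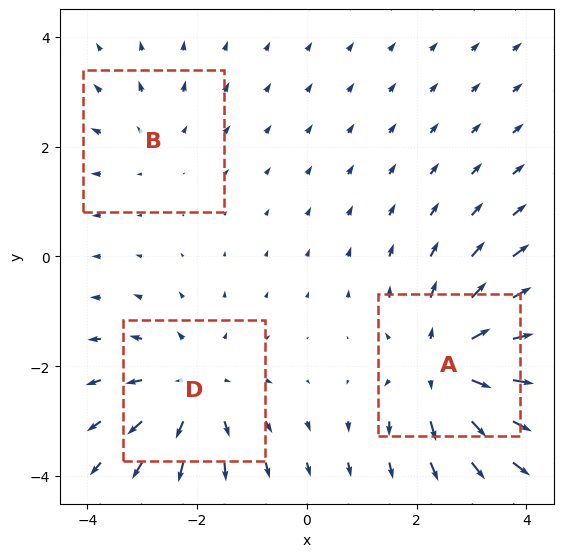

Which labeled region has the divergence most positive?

A

Divergence at each region's feature centre — A: about +4, B: about +2, D: about +3. Region A is most positive.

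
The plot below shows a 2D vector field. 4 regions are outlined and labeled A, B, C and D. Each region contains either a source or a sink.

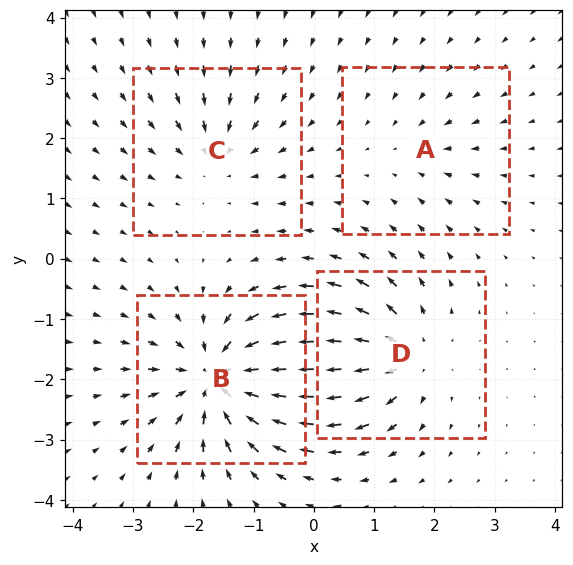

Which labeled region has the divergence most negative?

Divergence at each region's feature centre — A: about -2, B: about -8, C: about -4, D: about +6. Region B is most negative.

B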